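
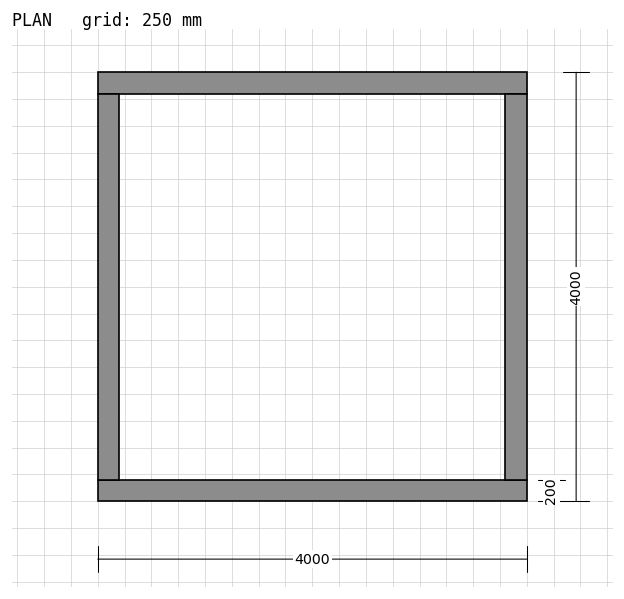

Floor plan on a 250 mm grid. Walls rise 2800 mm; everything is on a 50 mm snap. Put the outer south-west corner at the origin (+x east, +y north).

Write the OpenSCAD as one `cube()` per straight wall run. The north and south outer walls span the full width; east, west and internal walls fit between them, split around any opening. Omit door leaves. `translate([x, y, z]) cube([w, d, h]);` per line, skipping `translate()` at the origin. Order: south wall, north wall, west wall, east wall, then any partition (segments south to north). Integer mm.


cube([4000, 200, 2800]);
translate([0, 3800, 0]) cube([4000, 200, 2800]);
translate([0, 200, 0]) cube([200, 3600, 2800]);
translate([3800, 200, 0]) cube([200, 3600, 2800]);


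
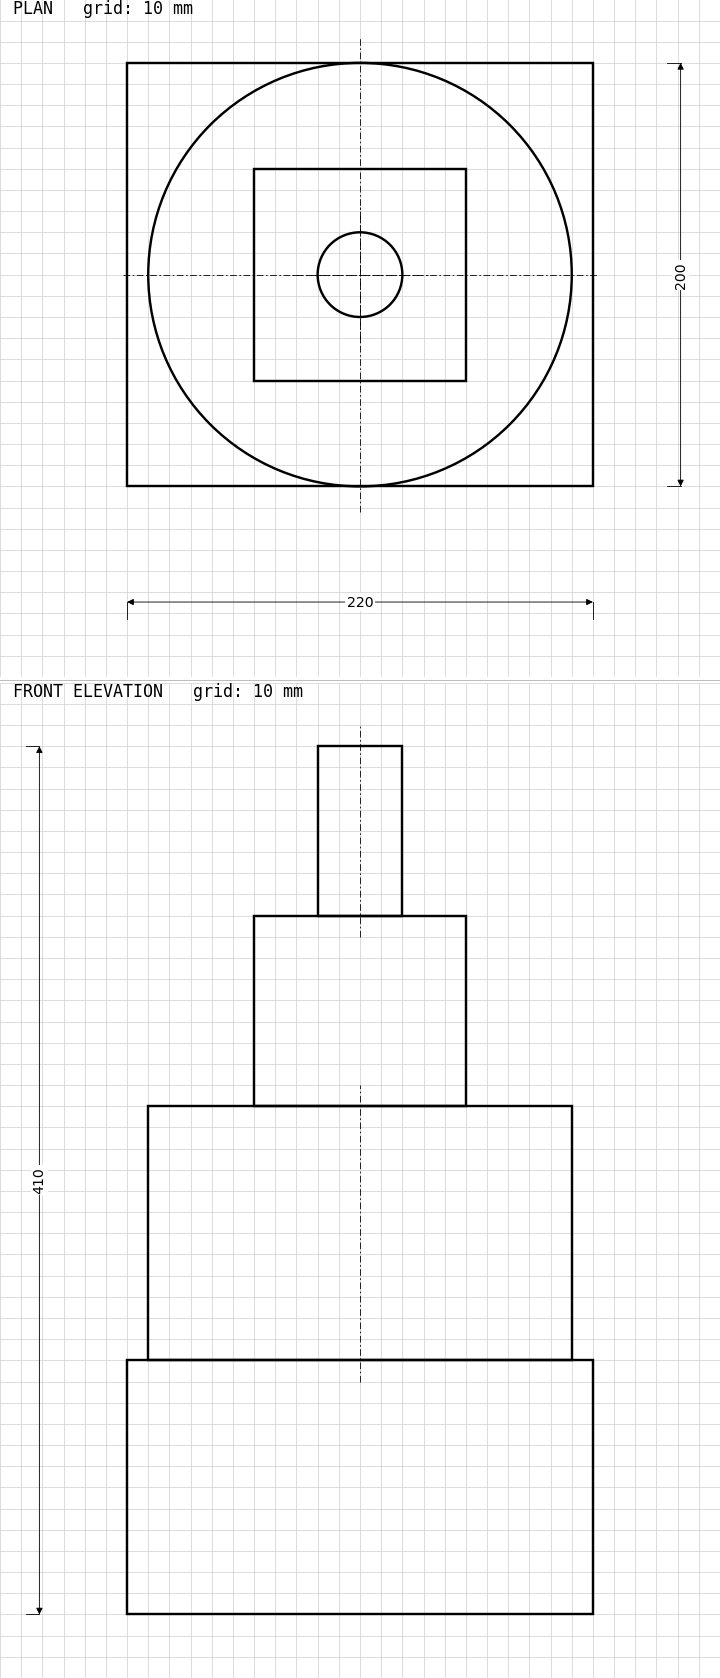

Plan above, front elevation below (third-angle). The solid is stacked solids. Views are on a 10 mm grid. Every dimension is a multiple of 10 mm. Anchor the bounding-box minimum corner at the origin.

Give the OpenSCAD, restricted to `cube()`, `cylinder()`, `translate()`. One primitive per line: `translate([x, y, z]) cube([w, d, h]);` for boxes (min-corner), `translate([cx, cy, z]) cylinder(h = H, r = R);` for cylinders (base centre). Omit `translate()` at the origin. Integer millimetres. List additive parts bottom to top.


cube([220, 200, 120]);
translate([110, 100, 120]) cylinder(h = 120, r = 100);
translate([60, 50, 240]) cube([100, 100, 90]);
translate([110, 100, 330]) cylinder(h = 80, r = 20);


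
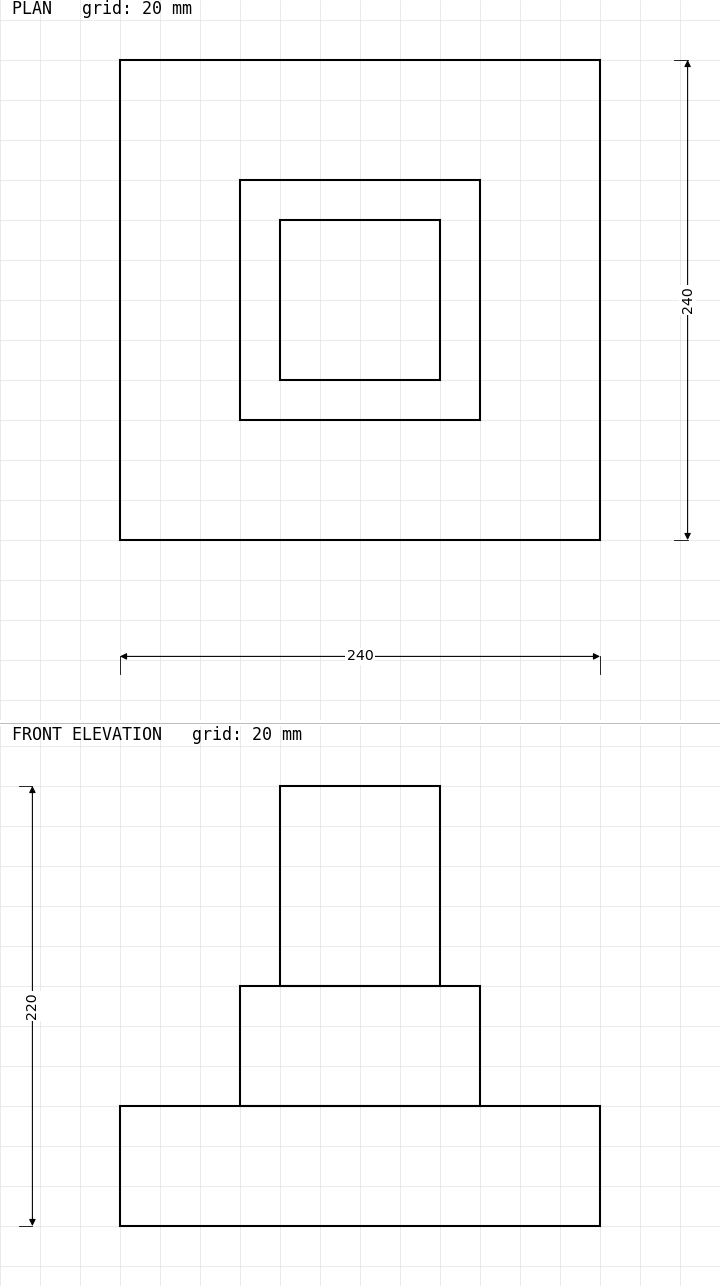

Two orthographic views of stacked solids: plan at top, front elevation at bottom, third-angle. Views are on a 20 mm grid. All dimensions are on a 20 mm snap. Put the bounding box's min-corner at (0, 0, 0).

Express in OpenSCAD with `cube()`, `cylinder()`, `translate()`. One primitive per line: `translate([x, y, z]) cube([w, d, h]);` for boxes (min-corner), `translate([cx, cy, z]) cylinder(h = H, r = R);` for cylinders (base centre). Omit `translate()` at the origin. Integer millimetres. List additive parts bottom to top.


cube([240, 240, 60]);
translate([60, 60, 60]) cube([120, 120, 60]);
translate([80, 80, 120]) cube([80, 80, 100]);


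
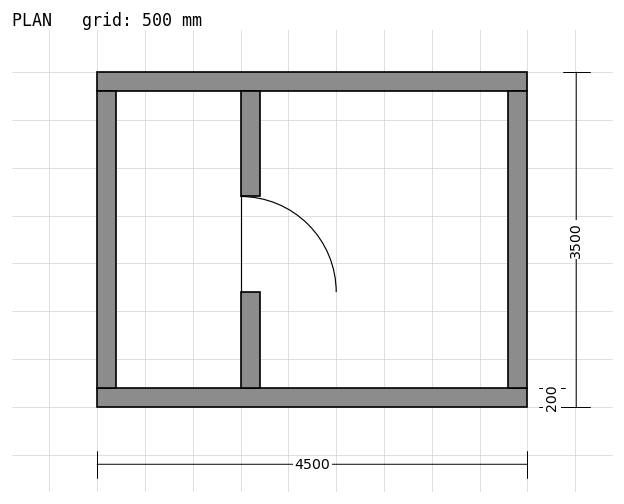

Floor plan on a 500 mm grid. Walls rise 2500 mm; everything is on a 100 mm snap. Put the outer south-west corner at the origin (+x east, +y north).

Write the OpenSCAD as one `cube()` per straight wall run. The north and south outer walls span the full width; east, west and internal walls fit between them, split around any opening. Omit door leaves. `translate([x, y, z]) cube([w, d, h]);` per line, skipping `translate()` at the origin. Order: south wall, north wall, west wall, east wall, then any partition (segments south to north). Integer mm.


cube([4500, 200, 2500]);
translate([0, 3300, 0]) cube([4500, 200, 2500]);
translate([0, 200, 0]) cube([200, 3100, 2500]);
translate([4300, 200, 0]) cube([200, 3100, 2500]);
translate([1500, 200, 0]) cube([200, 1000, 2500]);
translate([1500, 2200, 0]) cube([200, 1100, 2500]);


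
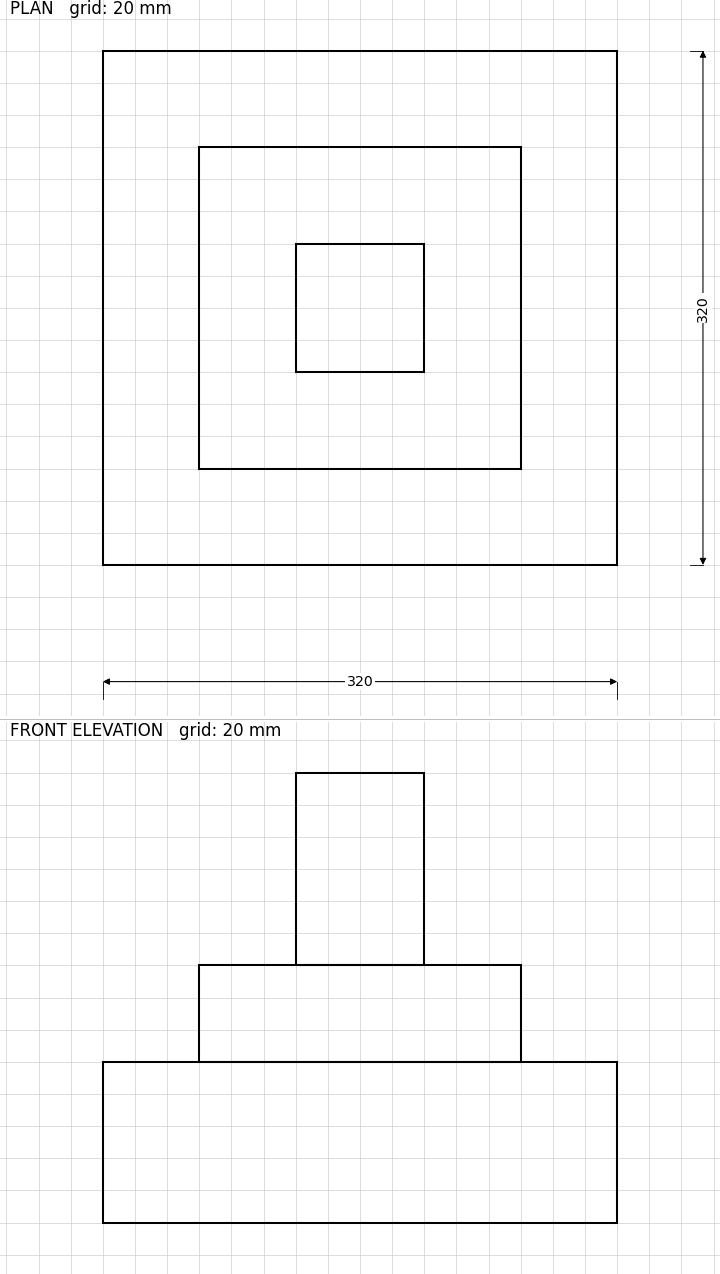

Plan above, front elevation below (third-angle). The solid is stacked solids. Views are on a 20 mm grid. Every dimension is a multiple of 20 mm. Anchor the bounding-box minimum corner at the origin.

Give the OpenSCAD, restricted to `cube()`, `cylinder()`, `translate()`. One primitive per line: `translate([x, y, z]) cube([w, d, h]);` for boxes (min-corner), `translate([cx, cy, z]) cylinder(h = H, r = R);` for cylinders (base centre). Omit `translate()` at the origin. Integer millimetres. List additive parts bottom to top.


cube([320, 320, 100]);
translate([60, 60, 100]) cube([200, 200, 60]);
translate([120, 120, 160]) cube([80, 80, 120]);


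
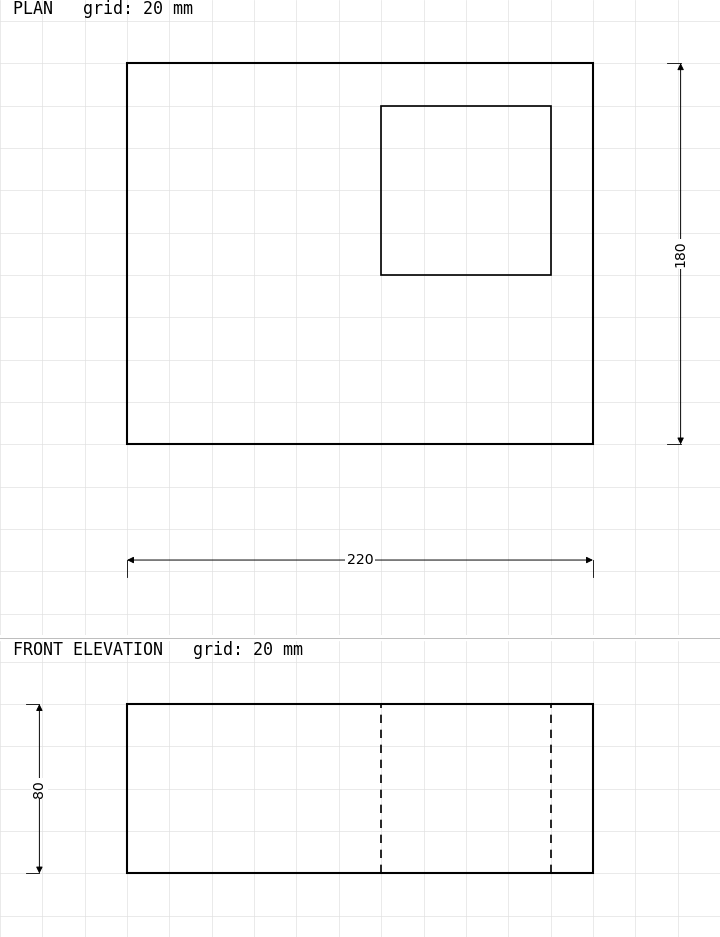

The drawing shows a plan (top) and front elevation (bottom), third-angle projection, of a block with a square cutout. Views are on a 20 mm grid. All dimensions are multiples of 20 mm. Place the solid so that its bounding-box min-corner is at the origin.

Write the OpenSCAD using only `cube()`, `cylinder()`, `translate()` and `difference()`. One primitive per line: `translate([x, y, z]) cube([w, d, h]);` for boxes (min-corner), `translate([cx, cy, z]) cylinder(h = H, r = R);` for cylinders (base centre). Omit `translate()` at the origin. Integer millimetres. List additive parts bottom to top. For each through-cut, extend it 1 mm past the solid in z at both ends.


difference() {
  cube([220, 180, 80]);
  translate([120, 80, -1]) cube([80, 80, 82]);
}


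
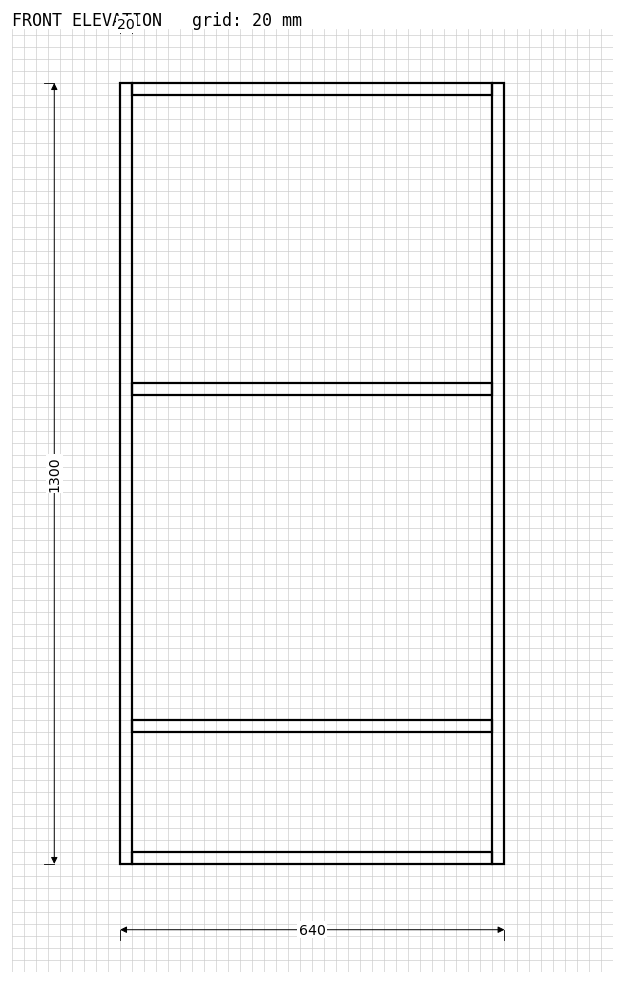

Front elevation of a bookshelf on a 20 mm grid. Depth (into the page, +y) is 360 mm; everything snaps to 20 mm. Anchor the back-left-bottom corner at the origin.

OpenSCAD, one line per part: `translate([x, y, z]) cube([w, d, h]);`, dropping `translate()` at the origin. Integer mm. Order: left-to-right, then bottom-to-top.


cube([20, 360, 1300]);
translate([20, 0, 0]) cube([600, 360, 20]);
translate([20, 0, 220]) cube([600, 360, 20]);
translate([20, 0, 780]) cube([600, 360, 20]);
translate([20, 0, 1280]) cube([600, 360, 20]);
translate([620, 0, 0]) cube([20, 360, 1300]);


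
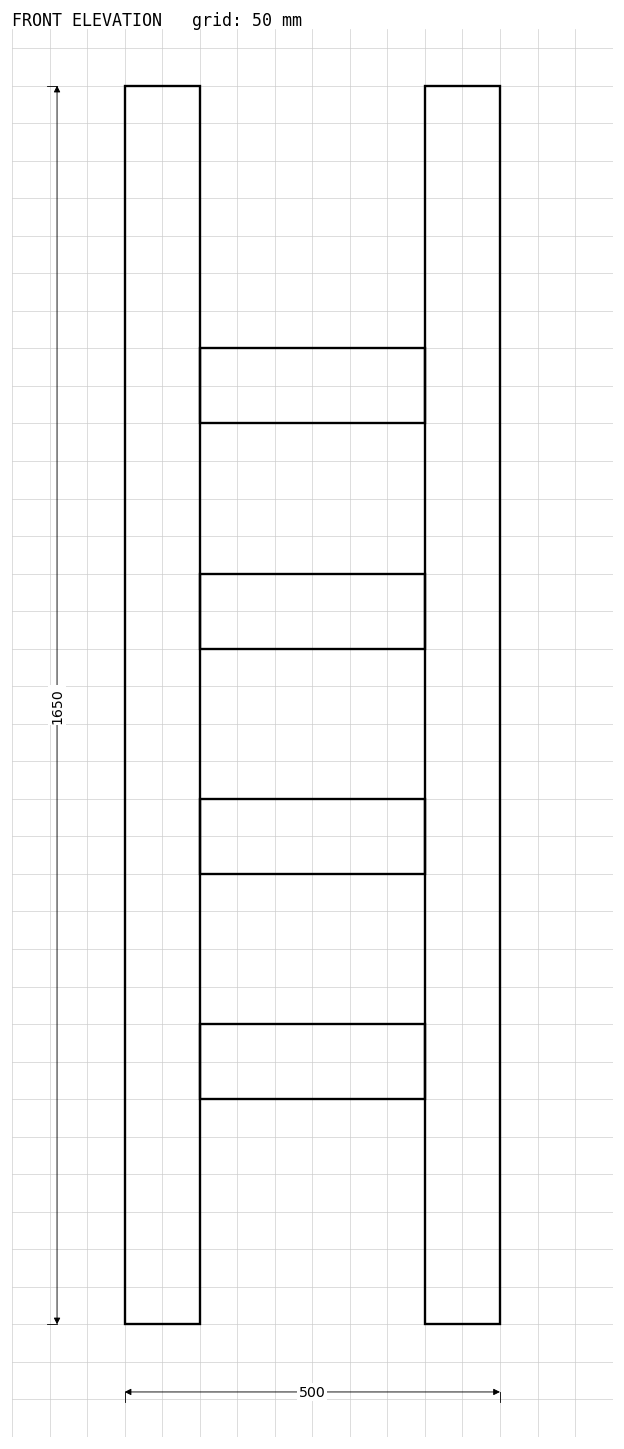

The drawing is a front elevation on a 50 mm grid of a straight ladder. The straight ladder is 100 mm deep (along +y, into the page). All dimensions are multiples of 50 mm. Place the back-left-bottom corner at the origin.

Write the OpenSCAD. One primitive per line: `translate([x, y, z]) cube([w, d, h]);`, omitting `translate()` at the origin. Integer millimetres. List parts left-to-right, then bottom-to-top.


cube([100, 100, 1650]);
translate([100, 0, 300]) cube([300, 100, 100]);
translate([100, 0, 600]) cube([300, 100, 100]);
translate([100, 0, 900]) cube([300, 100, 100]);
translate([100, 0, 1200]) cube([300, 100, 100]);
translate([400, 0, 0]) cube([100, 100, 1650]);


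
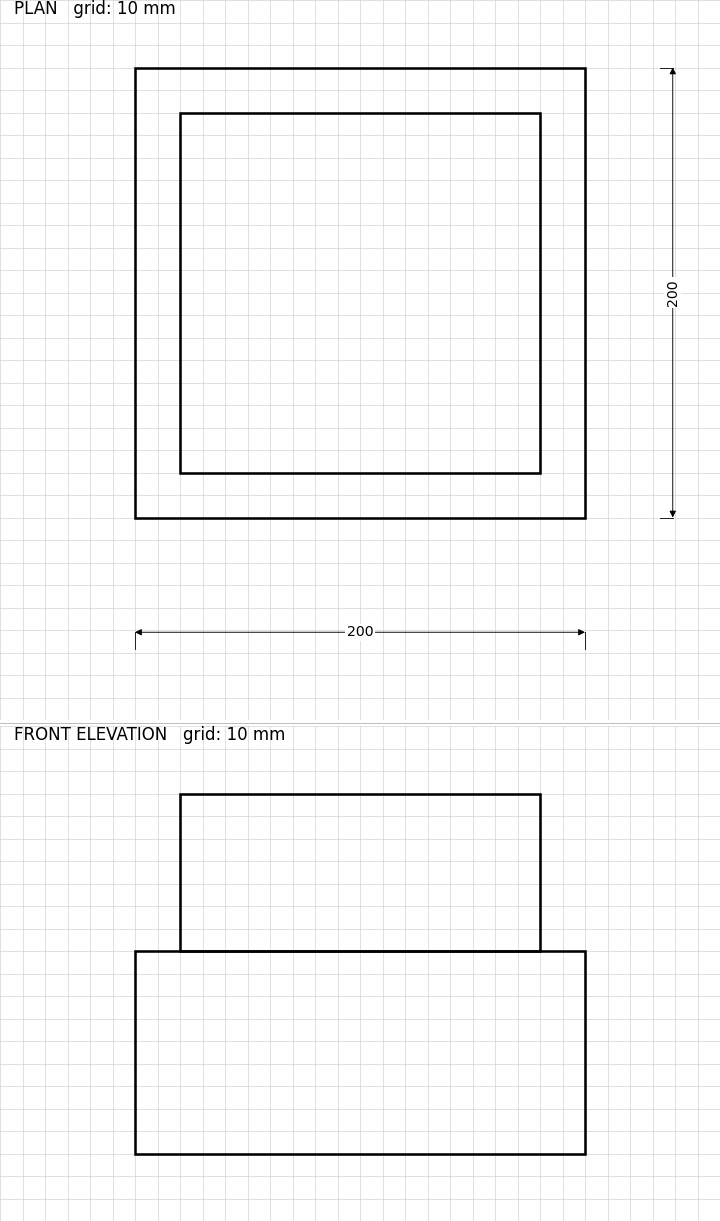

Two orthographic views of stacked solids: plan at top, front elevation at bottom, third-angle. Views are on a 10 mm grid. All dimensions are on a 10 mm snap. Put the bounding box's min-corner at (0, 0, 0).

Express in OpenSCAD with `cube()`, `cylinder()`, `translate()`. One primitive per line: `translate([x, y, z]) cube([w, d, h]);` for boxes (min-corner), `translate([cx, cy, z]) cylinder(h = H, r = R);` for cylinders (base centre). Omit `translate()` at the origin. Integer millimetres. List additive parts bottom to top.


cube([200, 200, 90]);
translate([20, 20, 90]) cube([160, 160, 70]);


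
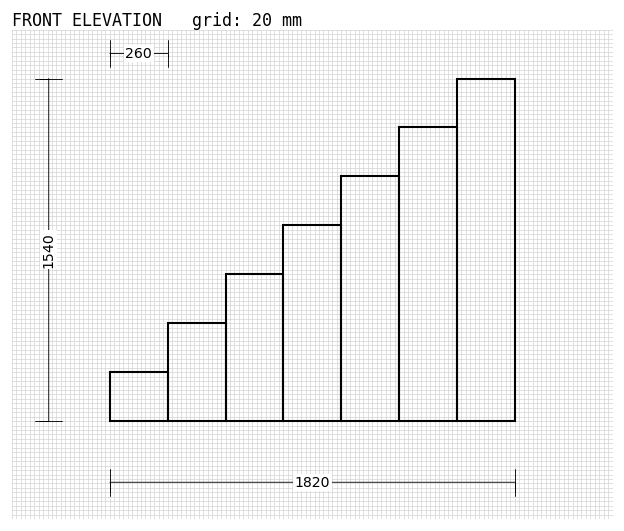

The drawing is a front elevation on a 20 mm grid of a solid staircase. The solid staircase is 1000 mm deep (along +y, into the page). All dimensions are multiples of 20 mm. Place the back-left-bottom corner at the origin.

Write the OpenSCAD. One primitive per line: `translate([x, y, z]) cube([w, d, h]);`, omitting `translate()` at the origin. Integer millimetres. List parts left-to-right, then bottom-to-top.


cube([260, 1000, 220]);
translate([260, 0, 0]) cube([260, 1000, 440]);
translate([520, 0, 0]) cube([260, 1000, 660]);
translate([780, 0, 0]) cube([260, 1000, 880]);
translate([1040, 0, 0]) cube([260, 1000, 1100]);
translate([1300, 0, 0]) cube([260, 1000, 1320]);
translate([1560, 0, 0]) cube([260, 1000, 1540]);


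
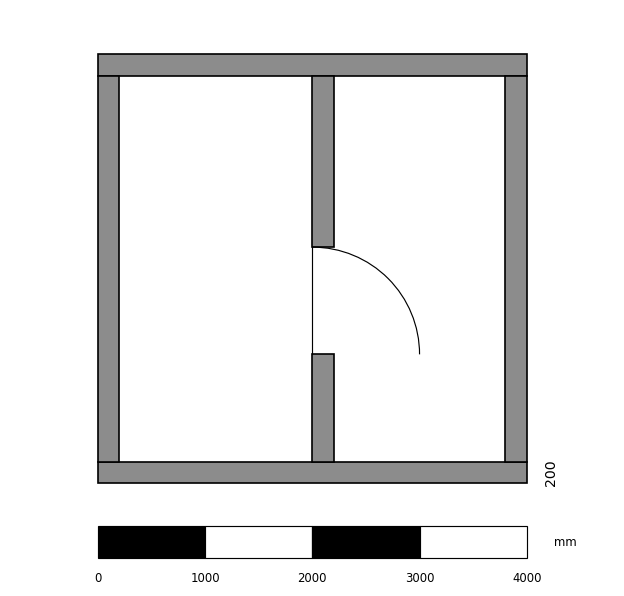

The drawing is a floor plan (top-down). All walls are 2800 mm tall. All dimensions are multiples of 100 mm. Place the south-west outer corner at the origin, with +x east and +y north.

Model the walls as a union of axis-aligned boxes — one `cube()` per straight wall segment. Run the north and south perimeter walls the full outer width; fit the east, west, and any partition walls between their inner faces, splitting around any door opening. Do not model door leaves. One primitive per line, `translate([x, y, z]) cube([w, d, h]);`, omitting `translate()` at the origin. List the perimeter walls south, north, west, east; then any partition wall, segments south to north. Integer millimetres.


cube([4000, 200, 2800]);
translate([0, 3800, 0]) cube([4000, 200, 2800]);
translate([0, 200, 0]) cube([200, 3600, 2800]);
translate([3800, 200, 0]) cube([200, 3600, 2800]);
translate([2000, 200, 0]) cube([200, 1000, 2800]);
translate([2000, 2200, 0]) cube([200, 1600, 2800]);


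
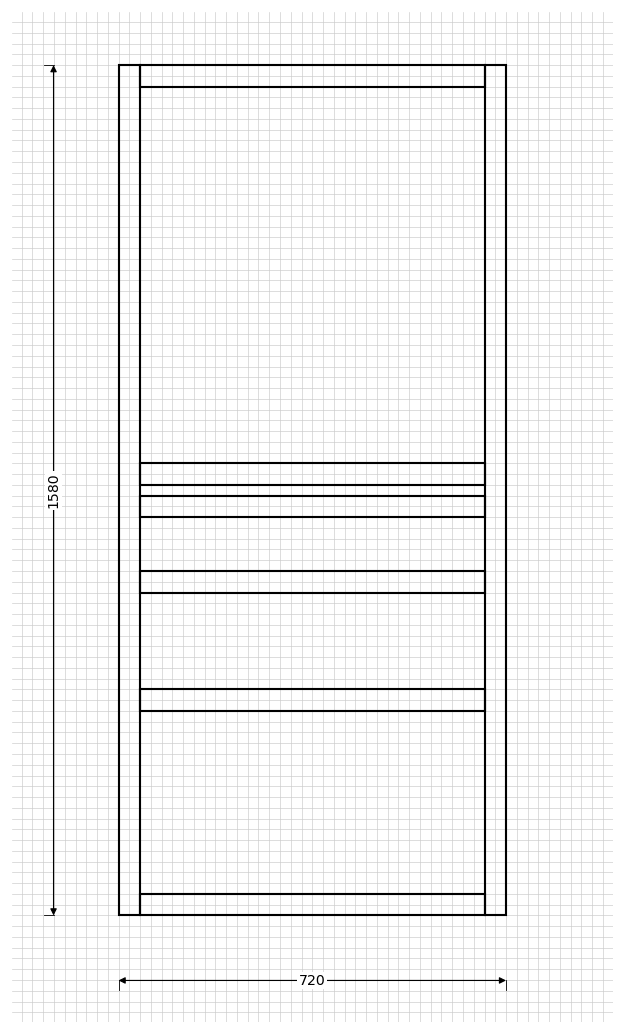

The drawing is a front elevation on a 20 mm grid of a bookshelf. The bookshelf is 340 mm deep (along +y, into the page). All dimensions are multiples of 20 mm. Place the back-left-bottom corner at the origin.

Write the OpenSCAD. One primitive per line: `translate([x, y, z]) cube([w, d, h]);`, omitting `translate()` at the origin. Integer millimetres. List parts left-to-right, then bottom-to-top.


cube([40, 340, 1580]);
translate([40, 0, 0]) cube([640, 340, 40]);
translate([40, 0, 380]) cube([640, 340, 40]);
translate([40, 0, 600]) cube([640, 340, 40]);
translate([40, 0, 740]) cube([640, 340, 40]);
translate([40, 0, 800]) cube([640, 340, 40]);
translate([40, 0, 1540]) cube([640, 340, 40]);
translate([680, 0, 0]) cube([40, 340, 1580]);


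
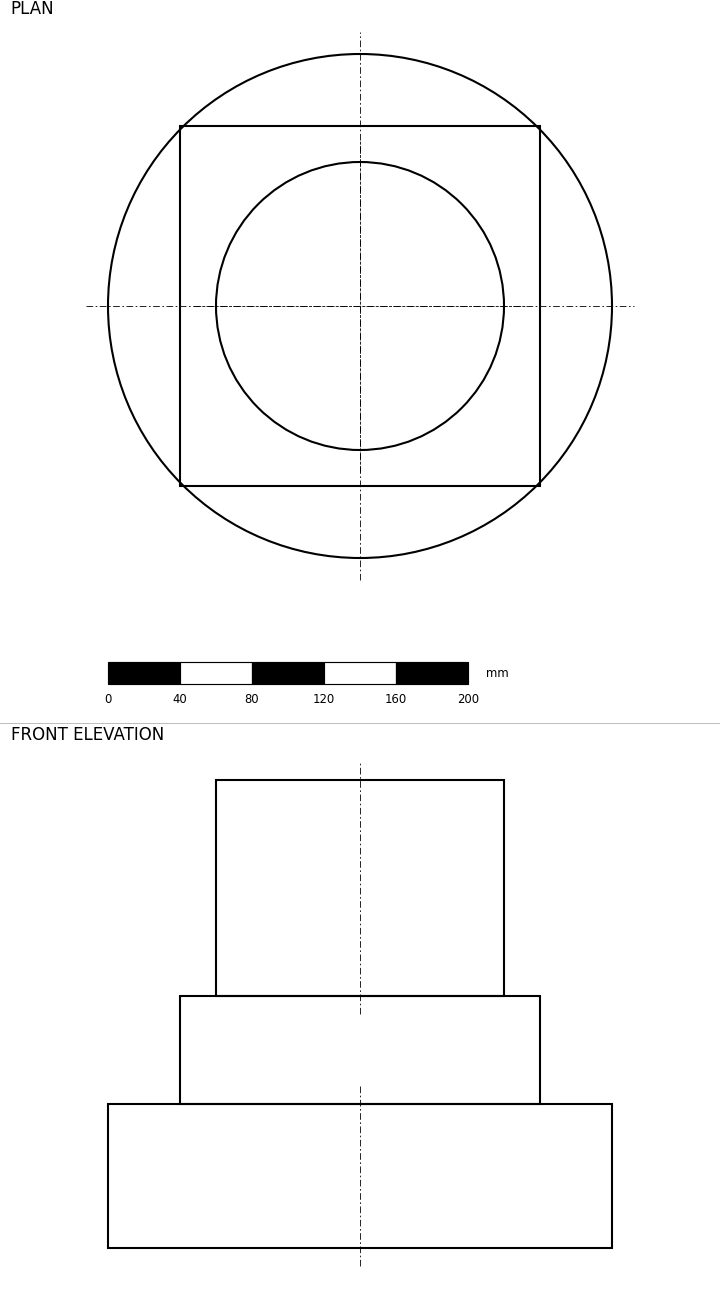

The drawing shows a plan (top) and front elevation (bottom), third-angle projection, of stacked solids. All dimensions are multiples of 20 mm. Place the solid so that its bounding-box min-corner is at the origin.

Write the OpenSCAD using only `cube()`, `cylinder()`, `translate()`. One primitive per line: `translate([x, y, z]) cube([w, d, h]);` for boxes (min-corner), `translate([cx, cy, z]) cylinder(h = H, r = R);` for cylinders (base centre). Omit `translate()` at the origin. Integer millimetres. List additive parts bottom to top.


translate([140, 140, 0]) cylinder(h = 80, r = 140);
translate([40, 40, 80]) cube([200, 200, 60]);
translate([140, 140, 140]) cylinder(h = 120, r = 80);


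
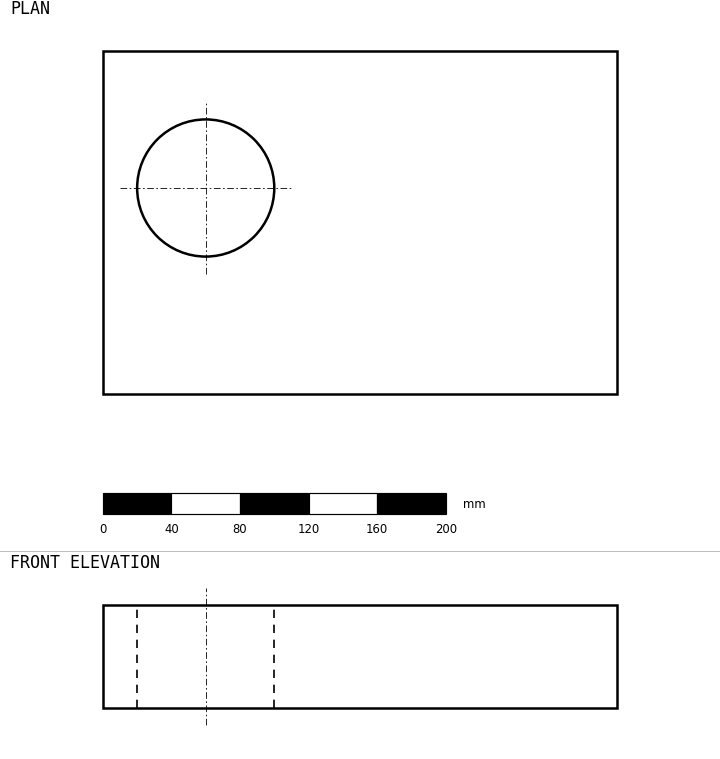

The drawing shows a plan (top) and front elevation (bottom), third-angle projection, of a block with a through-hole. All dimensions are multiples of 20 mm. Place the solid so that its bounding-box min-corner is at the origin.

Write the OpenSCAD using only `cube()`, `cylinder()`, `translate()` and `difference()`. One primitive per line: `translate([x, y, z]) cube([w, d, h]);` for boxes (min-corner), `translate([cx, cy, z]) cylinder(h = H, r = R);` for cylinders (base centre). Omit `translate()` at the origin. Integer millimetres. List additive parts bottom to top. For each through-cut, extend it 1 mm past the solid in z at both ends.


difference() {
  cube([300, 200, 60]);
  translate([60, 120, -1]) cylinder(h = 62, r = 40);
}


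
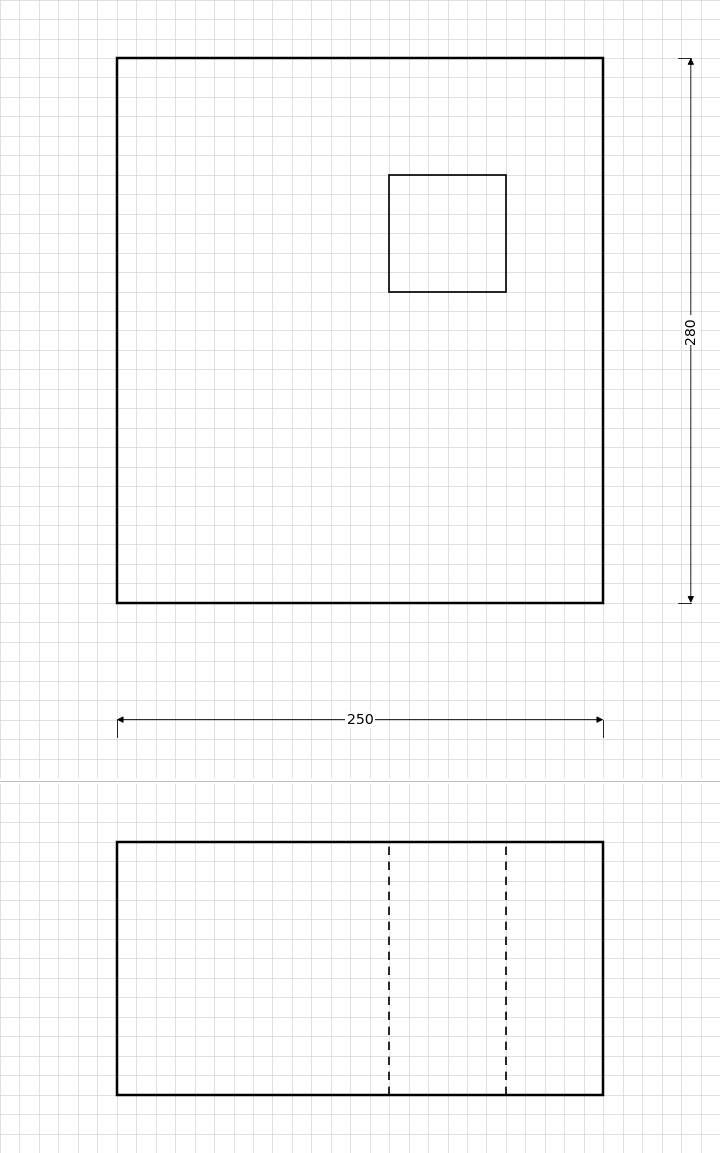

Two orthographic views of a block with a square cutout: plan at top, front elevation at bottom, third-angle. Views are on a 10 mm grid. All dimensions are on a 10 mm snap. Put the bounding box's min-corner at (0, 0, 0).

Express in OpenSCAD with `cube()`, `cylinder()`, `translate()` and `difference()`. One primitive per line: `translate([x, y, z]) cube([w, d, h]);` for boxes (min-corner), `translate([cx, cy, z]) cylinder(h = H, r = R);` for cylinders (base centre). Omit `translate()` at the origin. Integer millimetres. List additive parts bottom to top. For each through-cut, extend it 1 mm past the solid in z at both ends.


difference() {
  cube([250, 280, 130]);
  translate([140, 160, -1]) cube([60, 60, 132]);
}


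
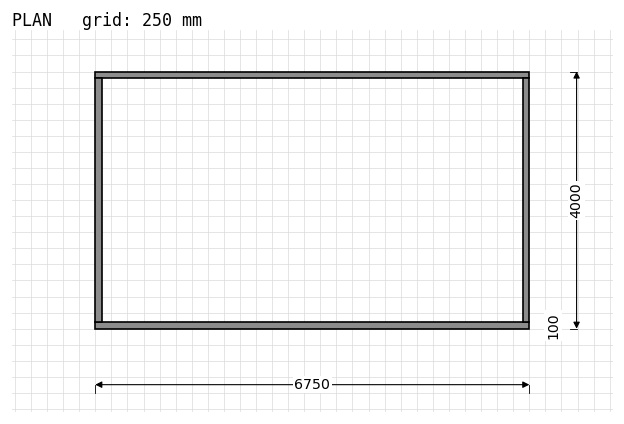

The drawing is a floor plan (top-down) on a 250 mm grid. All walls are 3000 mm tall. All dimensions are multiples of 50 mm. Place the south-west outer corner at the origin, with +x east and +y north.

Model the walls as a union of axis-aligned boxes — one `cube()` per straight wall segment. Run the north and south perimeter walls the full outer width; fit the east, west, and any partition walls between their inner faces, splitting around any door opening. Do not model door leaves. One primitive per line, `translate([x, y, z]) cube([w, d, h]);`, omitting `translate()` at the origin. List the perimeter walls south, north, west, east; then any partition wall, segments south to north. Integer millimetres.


cube([6750, 100, 3000]);
translate([0, 3900, 0]) cube([6750, 100, 3000]);
translate([0, 100, 0]) cube([100, 3800, 3000]);
translate([6650, 100, 0]) cube([100, 3800, 3000]);


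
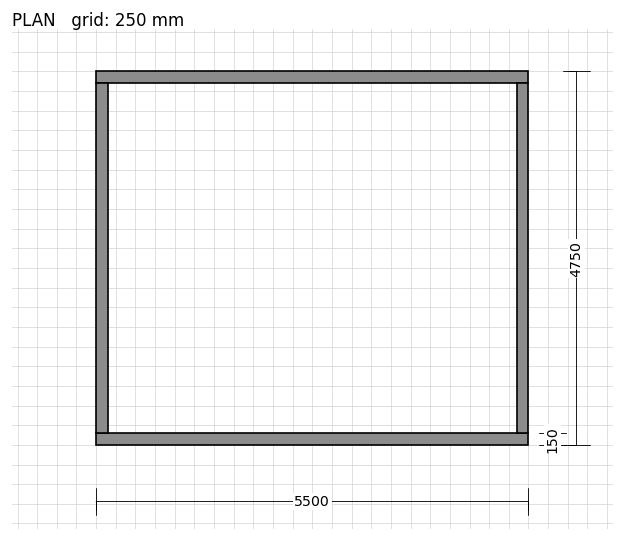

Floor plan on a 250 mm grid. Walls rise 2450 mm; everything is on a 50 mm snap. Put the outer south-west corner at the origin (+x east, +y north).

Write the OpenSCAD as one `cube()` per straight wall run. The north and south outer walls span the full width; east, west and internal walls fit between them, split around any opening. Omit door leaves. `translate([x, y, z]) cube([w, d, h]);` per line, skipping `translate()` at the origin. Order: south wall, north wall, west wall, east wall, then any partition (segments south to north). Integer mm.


cube([5500, 150, 2450]);
translate([0, 4600, 0]) cube([5500, 150, 2450]);
translate([0, 150, 0]) cube([150, 4450, 2450]);
translate([5350, 150, 0]) cube([150, 4450, 2450]);


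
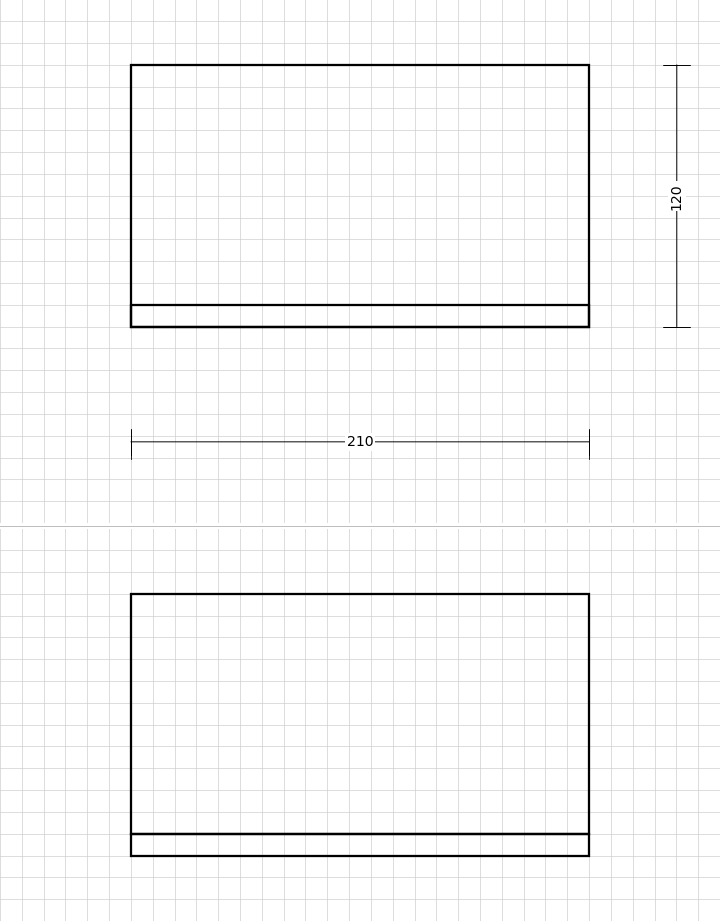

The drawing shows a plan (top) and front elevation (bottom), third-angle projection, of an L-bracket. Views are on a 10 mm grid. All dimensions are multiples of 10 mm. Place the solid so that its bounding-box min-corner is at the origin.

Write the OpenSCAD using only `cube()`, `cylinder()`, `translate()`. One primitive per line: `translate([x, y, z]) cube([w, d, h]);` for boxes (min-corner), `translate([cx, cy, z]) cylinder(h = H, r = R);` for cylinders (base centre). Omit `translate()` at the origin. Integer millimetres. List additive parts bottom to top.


cube([210, 120, 10]);
translate([0, 0, 10]) cube([210, 10, 110]);


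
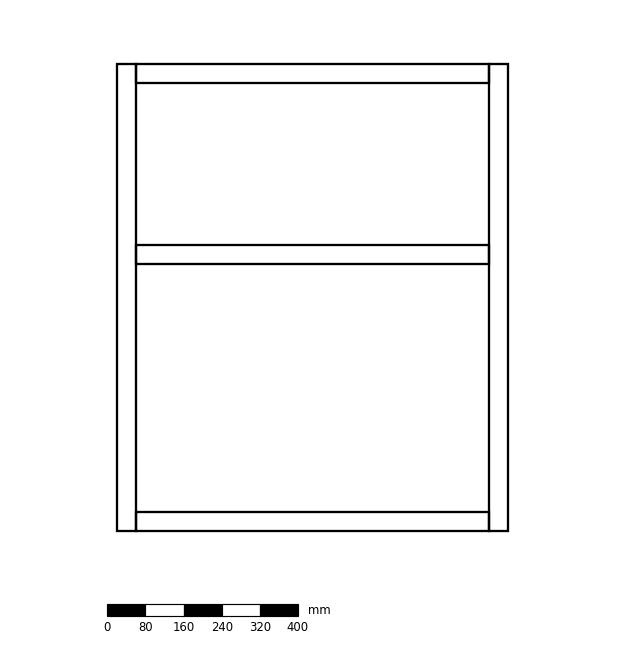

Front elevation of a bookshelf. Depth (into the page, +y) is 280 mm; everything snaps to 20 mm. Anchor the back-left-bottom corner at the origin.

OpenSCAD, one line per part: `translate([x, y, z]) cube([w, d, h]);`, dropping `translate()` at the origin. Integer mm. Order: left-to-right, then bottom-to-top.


cube([40, 280, 980]);
translate([40, 0, 0]) cube([740, 280, 40]);
translate([40, 0, 560]) cube([740, 280, 40]);
translate([40, 0, 940]) cube([740, 280, 40]);
translate([780, 0, 0]) cube([40, 280, 980]);


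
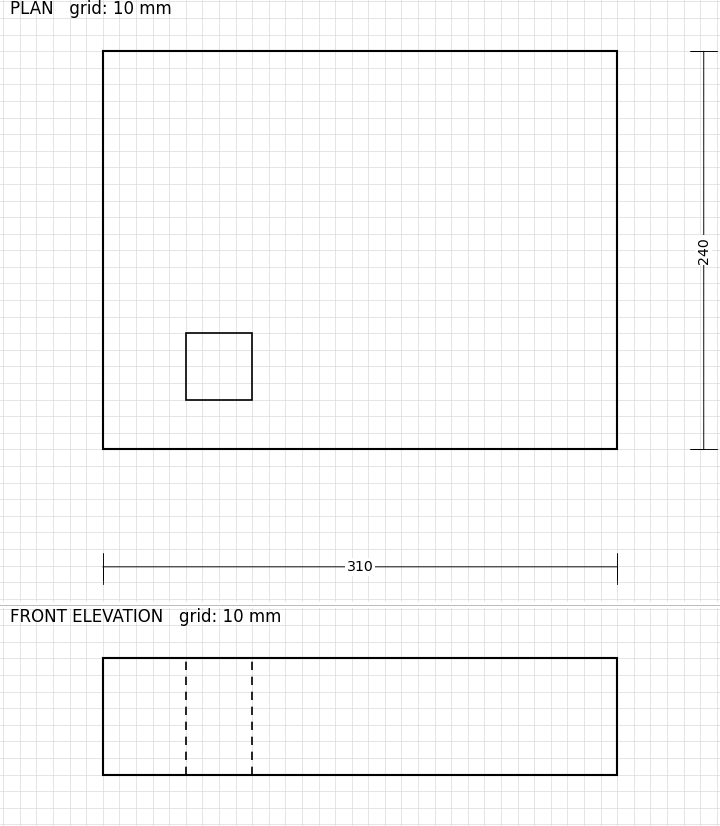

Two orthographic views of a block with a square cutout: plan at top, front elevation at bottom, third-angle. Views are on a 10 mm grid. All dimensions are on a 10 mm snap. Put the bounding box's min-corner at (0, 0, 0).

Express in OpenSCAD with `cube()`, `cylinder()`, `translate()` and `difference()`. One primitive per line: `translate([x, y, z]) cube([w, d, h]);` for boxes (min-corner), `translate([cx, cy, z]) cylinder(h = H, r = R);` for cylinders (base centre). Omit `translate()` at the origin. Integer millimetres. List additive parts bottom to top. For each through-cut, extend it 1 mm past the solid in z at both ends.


difference() {
  cube([310, 240, 70]);
  translate([50, 30, -1]) cube([40, 40, 72]);
}


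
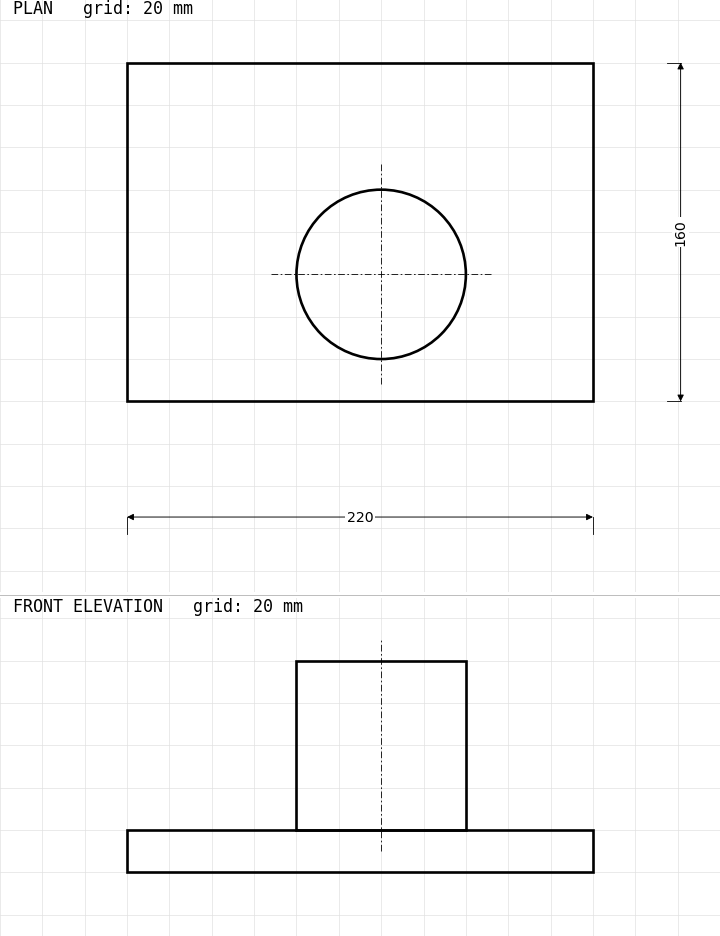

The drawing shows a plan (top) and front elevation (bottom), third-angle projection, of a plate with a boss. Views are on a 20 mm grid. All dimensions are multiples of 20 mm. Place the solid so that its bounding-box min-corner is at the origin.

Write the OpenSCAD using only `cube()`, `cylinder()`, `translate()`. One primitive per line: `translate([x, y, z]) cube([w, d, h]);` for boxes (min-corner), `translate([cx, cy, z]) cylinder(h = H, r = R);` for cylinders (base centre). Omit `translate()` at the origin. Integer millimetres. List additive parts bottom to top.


cube([220, 160, 20]);
translate([120, 60, 20]) cylinder(h = 80, r = 40);


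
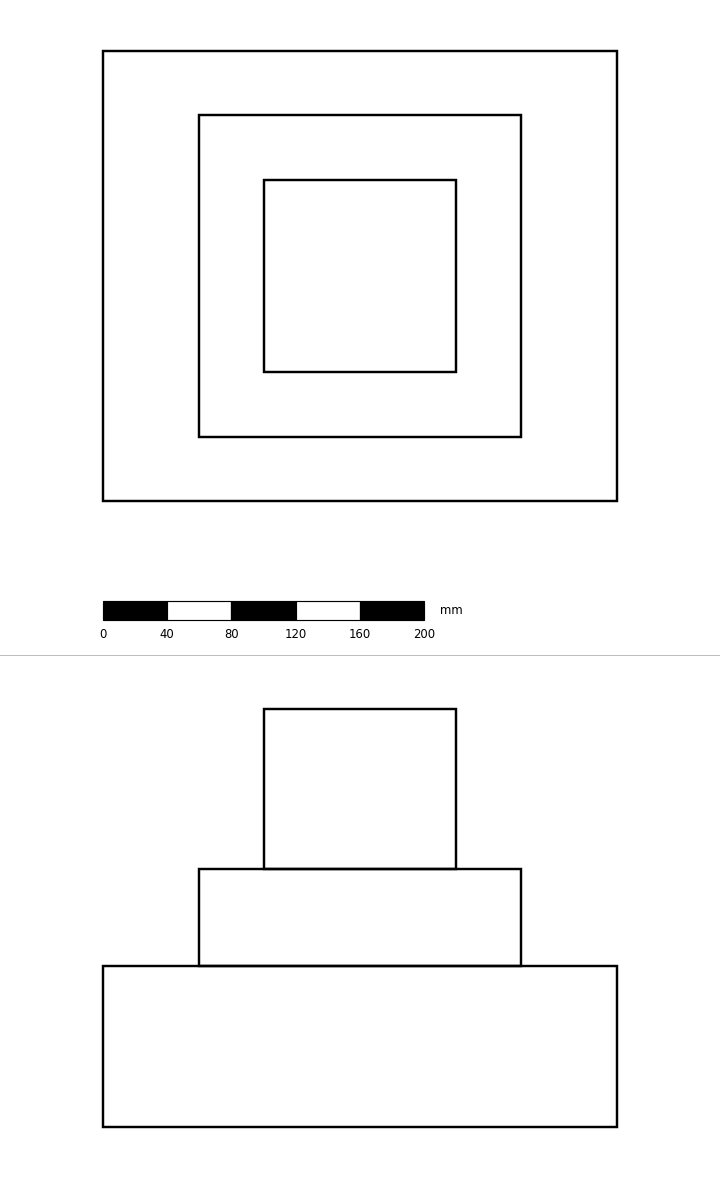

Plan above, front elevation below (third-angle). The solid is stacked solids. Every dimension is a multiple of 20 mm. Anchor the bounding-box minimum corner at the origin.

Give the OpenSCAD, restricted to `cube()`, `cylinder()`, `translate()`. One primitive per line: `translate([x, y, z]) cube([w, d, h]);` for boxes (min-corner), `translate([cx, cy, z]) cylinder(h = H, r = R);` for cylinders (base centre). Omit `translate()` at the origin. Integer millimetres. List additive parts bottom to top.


cube([320, 280, 100]);
translate([60, 40, 100]) cube([200, 200, 60]);
translate([100, 80, 160]) cube([120, 120, 100]);


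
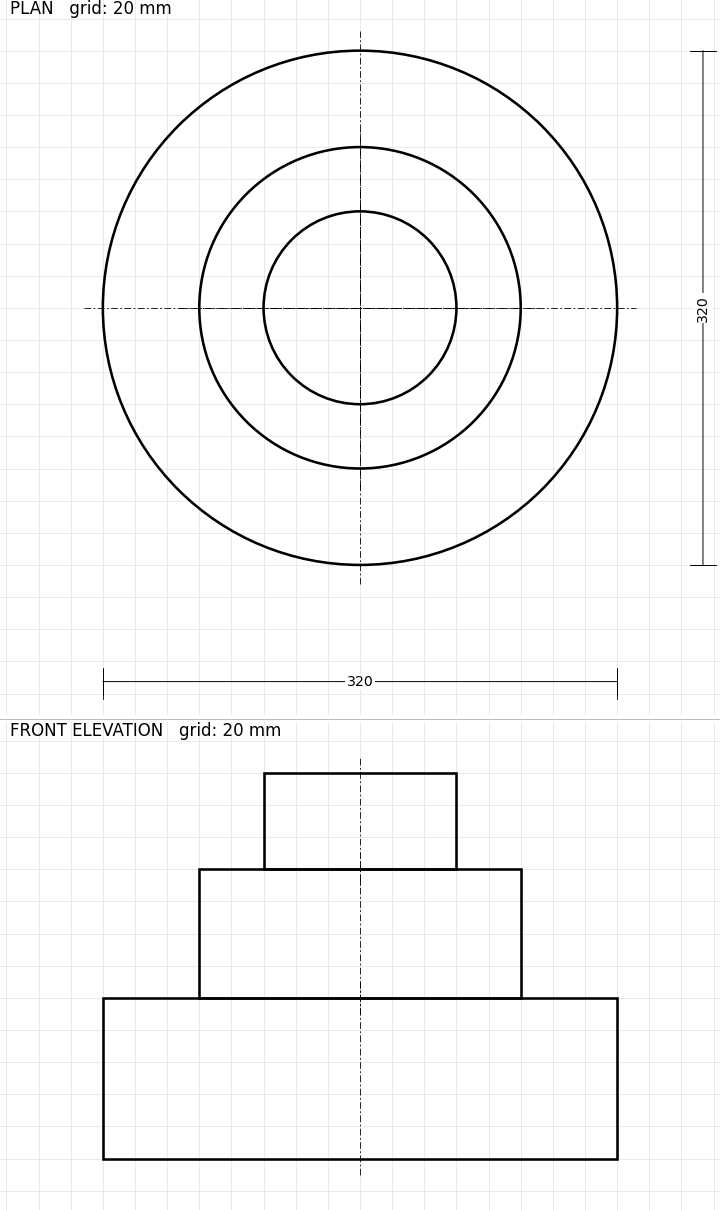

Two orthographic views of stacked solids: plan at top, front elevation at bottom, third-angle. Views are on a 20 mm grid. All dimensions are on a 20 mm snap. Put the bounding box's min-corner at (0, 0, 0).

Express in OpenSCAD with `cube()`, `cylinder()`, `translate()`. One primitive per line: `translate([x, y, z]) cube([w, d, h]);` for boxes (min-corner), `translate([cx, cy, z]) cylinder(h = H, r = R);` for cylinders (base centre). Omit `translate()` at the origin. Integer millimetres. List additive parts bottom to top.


translate([160, 160, 0]) cylinder(h = 100, r = 160);
translate([160, 160, 100]) cylinder(h = 80, r = 100);
translate([160, 160, 180]) cylinder(h = 60, r = 60);


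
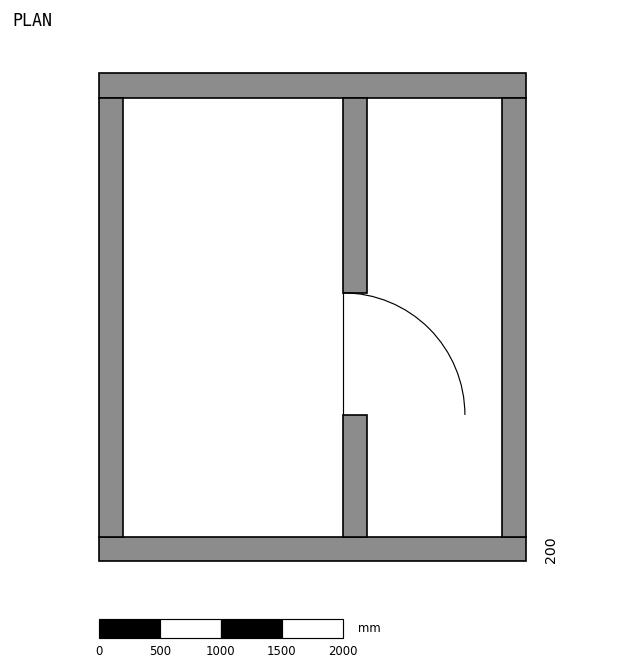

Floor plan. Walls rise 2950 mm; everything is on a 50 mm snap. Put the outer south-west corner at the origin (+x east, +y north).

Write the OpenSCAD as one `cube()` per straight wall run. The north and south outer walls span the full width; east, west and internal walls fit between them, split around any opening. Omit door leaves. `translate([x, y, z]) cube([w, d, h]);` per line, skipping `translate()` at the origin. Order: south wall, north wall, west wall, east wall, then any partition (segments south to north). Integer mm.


cube([3500, 200, 2950]);
translate([0, 3800, 0]) cube([3500, 200, 2950]);
translate([0, 200, 0]) cube([200, 3600, 2950]);
translate([3300, 200, 0]) cube([200, 3600, 2950]);
translate([2000, 200, 0]) cube([200, 1000, 2950]);
translate([2000, 2200, 0]) cube([200, 1600, 2950]);


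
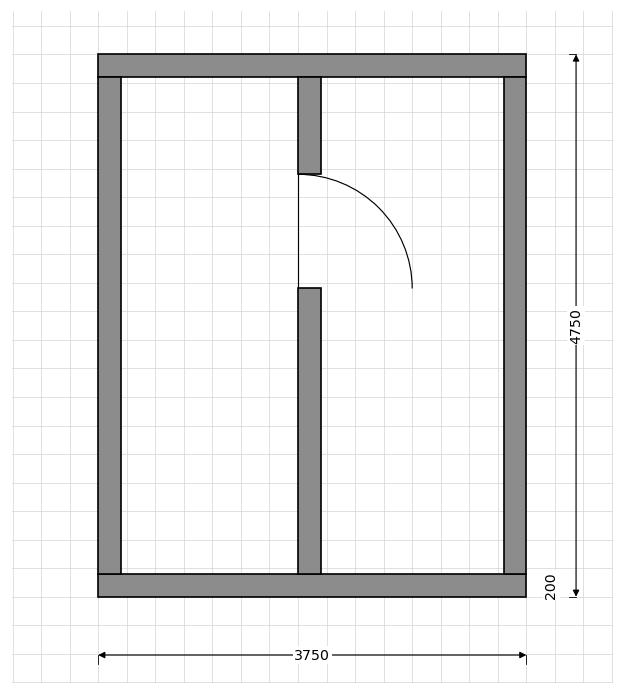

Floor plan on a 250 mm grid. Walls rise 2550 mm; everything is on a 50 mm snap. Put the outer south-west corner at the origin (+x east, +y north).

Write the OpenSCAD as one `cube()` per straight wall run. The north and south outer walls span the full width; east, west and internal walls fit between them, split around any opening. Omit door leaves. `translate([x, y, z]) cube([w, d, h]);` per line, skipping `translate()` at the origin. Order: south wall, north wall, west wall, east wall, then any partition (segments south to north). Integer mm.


cube([3750, 200, 2550]);
translate([0, 4550, 0]) cube([3750, 200, 2550]);
translate([0, 200, 0]) cube([200, 4350, 2550]);
translate([3550, 200, 0]) cube([200, 4350, 2550]);
translate([1750, 200, 0]) cube([200, 2500, 2550]);
translate([1750, 3700, 0]) cube([200, 850, 2550]);


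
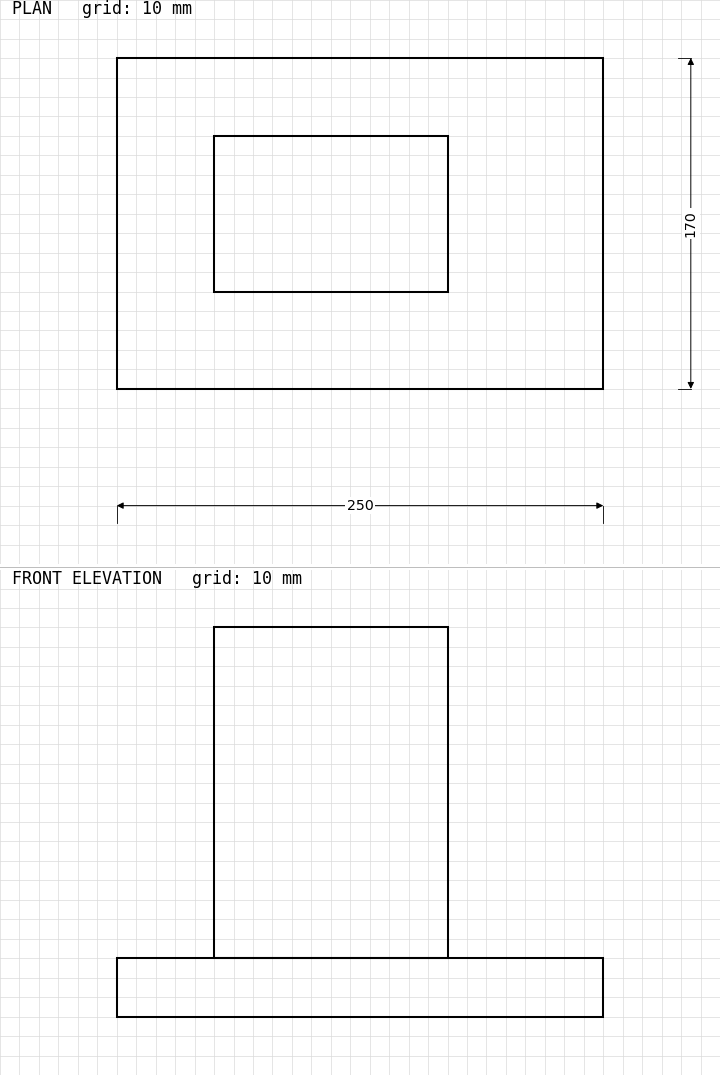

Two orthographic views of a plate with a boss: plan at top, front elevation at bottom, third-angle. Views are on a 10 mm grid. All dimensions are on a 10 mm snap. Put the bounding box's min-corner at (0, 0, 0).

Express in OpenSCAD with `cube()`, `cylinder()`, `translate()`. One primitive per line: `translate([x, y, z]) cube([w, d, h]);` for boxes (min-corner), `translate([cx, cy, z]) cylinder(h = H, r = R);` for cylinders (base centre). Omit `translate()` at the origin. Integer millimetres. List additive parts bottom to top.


cube([250, 170, 30]);
translate([50, 50, 30]) cube([120, 80, 170]);


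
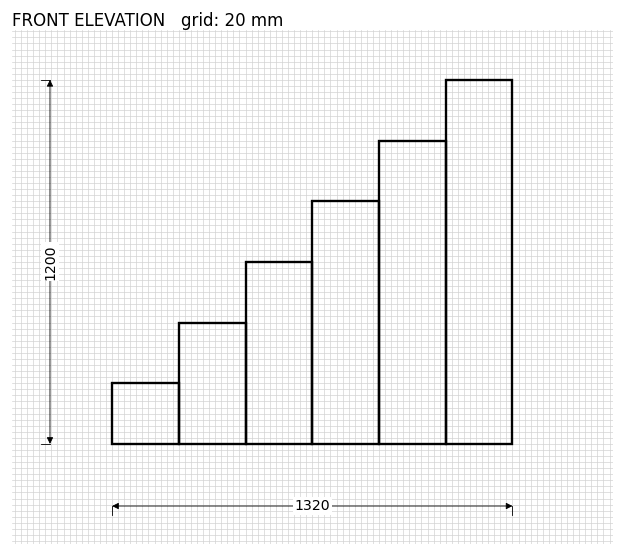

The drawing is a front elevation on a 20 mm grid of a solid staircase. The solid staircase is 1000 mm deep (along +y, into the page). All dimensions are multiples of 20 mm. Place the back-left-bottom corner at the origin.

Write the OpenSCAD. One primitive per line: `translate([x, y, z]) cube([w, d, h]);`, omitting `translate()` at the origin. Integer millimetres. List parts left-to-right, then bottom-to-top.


cube([220, 1000, 200]);
translate([220, 0, 0]) cube([220, 1000, 400]);
translate([440, 0, 0]) cube([220, 1000, 600]);
translate([660, 0, 0]) cube([220, 1000, 800]);
translate([880, 0, 0]) cube([220, 1000, 1000]);
translate([1100, 0, 0]) cube([220, 1000, 1200]);


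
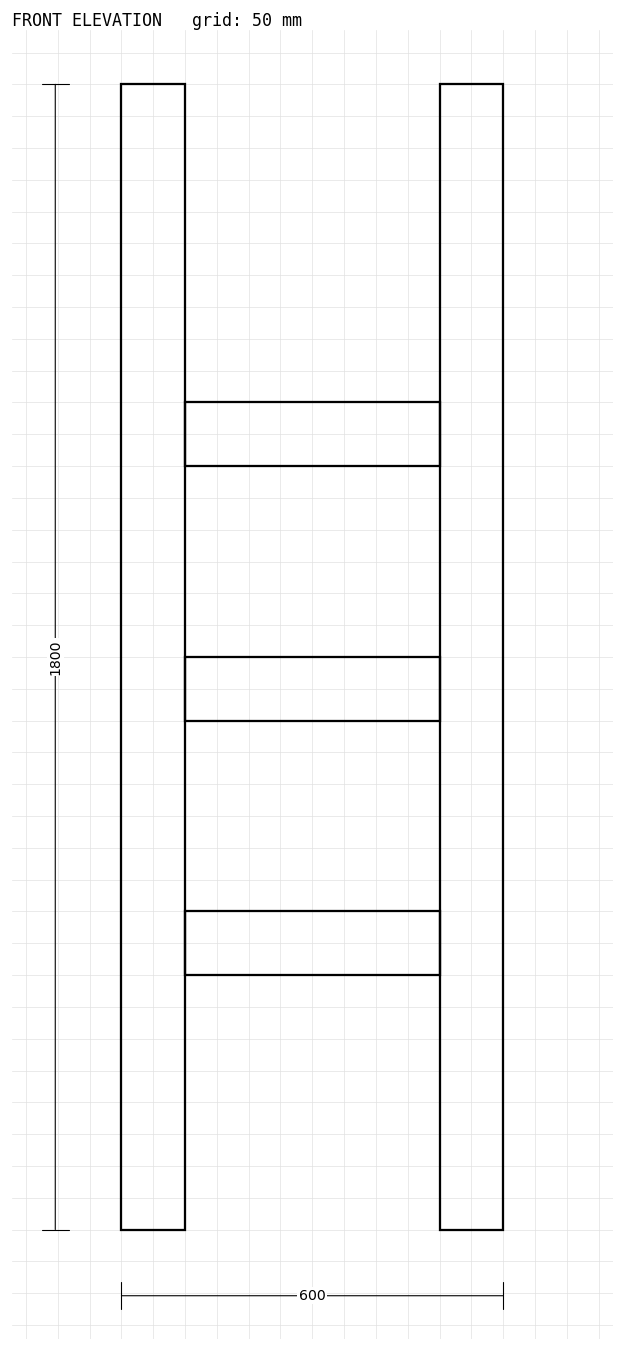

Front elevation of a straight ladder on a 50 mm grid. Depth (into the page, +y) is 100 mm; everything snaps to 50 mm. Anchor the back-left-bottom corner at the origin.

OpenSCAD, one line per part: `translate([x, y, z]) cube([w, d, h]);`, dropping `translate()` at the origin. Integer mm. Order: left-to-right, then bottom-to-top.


cube([100, 100, 1800]);
translate([100, 0, 400]) cube([400, 100, 100]);
translate([100, 0, 800]) cube([400, 100, 100]);
translate([100, 0, 1200]) cube([400, 100, 100]);
translate([500, 0, 0]) cube([100, 100, 1800]);


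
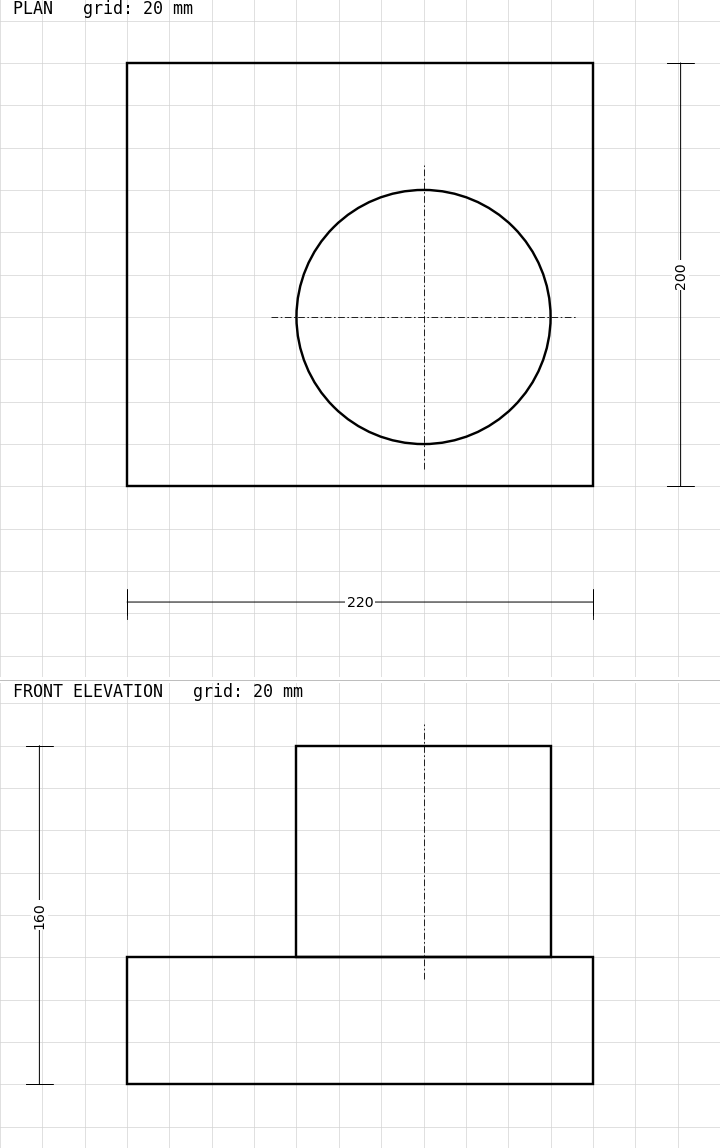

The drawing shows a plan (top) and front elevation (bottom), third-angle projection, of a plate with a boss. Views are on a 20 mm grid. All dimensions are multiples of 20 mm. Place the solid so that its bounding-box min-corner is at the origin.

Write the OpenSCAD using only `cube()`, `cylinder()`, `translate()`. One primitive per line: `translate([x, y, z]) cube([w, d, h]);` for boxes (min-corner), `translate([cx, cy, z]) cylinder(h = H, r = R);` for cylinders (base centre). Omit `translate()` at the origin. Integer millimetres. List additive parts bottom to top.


cube([220, 200, 60]);
translate([140, 80, 60]) cylinder(h = 100, r = 60);


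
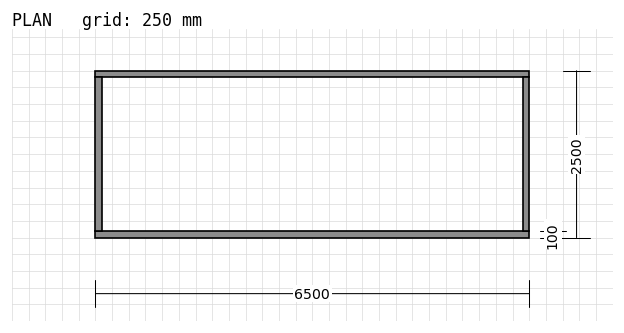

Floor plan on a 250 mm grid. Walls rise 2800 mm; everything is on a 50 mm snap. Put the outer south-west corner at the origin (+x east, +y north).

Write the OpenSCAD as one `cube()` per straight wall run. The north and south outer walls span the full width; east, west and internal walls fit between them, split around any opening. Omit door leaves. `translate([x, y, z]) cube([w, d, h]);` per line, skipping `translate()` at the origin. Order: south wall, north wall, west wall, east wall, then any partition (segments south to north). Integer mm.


cube([6500, 100, 2800]);
translate([0, 2400, 0]) cube([6500, 100, 2800]);
translate([0, 100, 0]) cube([100, 2300, 2800]);
translate([6400, 100, 0]) cube([100, 2300, 2800]);


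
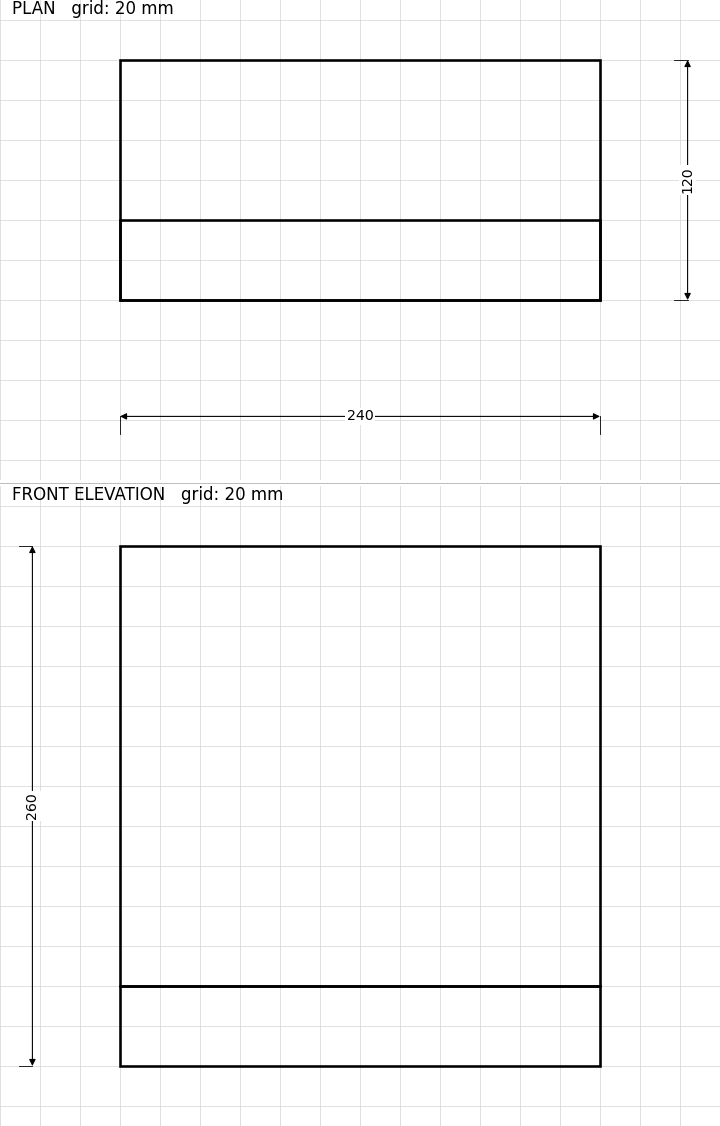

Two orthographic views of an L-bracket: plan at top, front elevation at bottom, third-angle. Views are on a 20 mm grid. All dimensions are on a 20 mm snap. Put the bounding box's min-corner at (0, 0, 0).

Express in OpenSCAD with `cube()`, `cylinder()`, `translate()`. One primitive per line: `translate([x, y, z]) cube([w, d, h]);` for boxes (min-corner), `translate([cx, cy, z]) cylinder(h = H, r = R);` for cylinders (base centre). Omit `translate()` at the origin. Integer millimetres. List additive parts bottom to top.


cube([240, 120, 40]);
translate([0, 0, 40]) cube([240, 40, 220]);


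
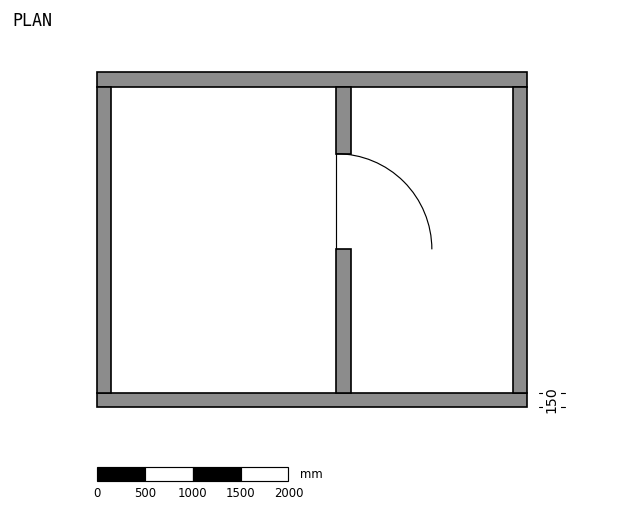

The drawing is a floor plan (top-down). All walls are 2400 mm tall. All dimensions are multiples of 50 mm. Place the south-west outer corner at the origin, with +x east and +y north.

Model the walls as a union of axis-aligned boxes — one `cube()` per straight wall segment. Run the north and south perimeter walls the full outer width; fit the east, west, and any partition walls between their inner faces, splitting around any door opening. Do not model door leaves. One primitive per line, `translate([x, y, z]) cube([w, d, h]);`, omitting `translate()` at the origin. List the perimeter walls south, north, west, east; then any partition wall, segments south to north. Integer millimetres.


cube([4500, 150, 2400]);
translate([0, 3350, 0]) cube([4500, 150, 2400]);
translate([0, 150, 0]) cube([150, 3200, 2400]);
translate([4350, 150, 0]) cube([150, 3200, 2400]);
translate([2500, 150, 0]) cube([150, 1500, 2400]);
translate([2500, 2650, 0]) cube([150, 700, 2400]);


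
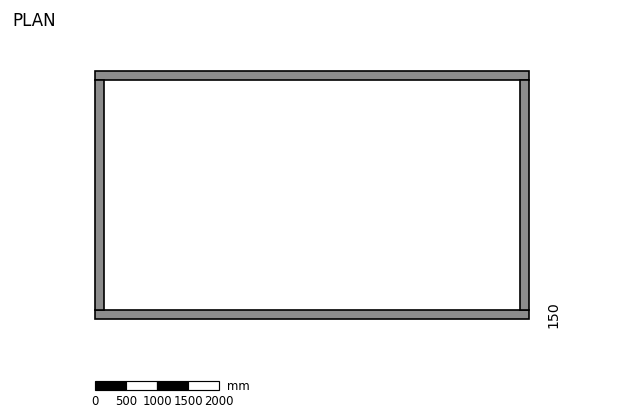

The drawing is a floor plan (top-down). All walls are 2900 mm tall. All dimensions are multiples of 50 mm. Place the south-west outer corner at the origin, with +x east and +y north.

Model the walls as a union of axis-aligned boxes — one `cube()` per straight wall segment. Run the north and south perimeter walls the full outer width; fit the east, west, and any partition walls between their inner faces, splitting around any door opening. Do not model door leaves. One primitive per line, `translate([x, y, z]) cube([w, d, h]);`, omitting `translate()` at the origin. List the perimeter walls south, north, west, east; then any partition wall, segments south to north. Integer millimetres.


cube([7000, 150, 2900]);
translate([0, 3850, 0]) cube([7000, 150, 2900]);
translate([0, 150, 0]) cube([150, 3700, 2900]);
translate([6850, 150, 0]) cube([150, 3700, 2900]);


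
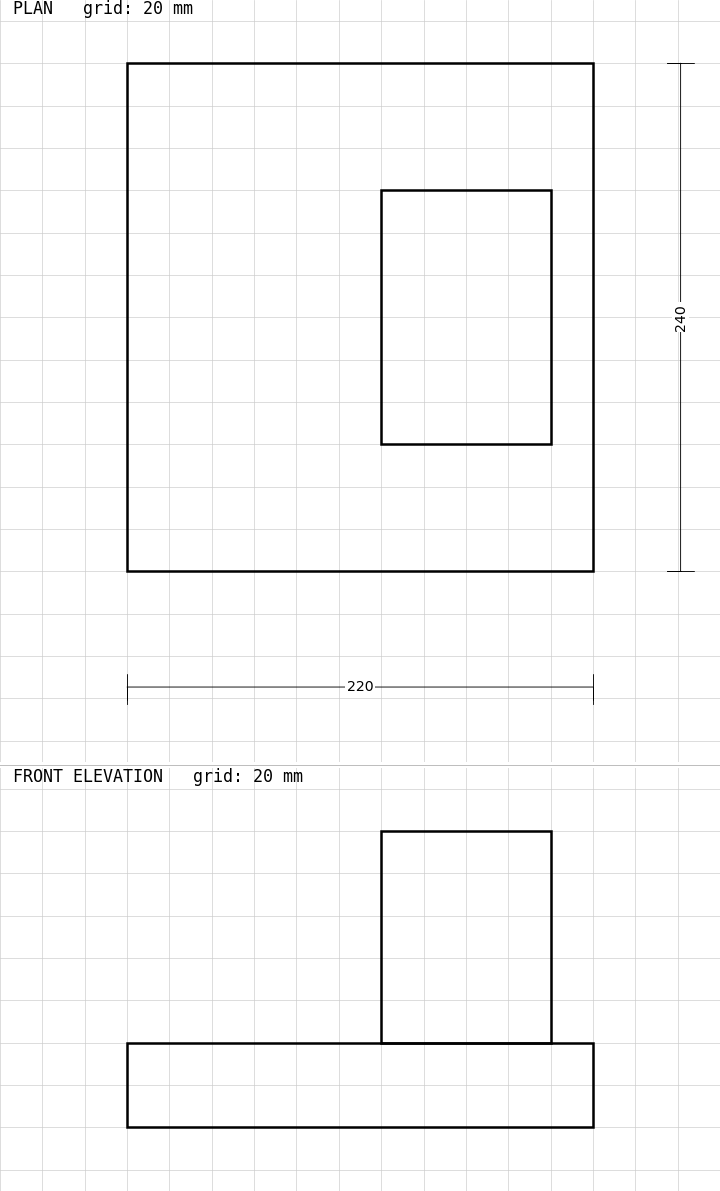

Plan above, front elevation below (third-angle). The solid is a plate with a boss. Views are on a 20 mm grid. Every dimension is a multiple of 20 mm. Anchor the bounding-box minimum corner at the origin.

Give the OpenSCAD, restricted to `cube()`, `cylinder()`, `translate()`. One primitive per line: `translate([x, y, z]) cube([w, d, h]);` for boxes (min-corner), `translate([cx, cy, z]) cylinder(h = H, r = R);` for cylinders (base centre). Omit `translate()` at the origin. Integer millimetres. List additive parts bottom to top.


cube([220, 240, 40]);
translate([120, 60, 40]) cube([80, 120, 100]);


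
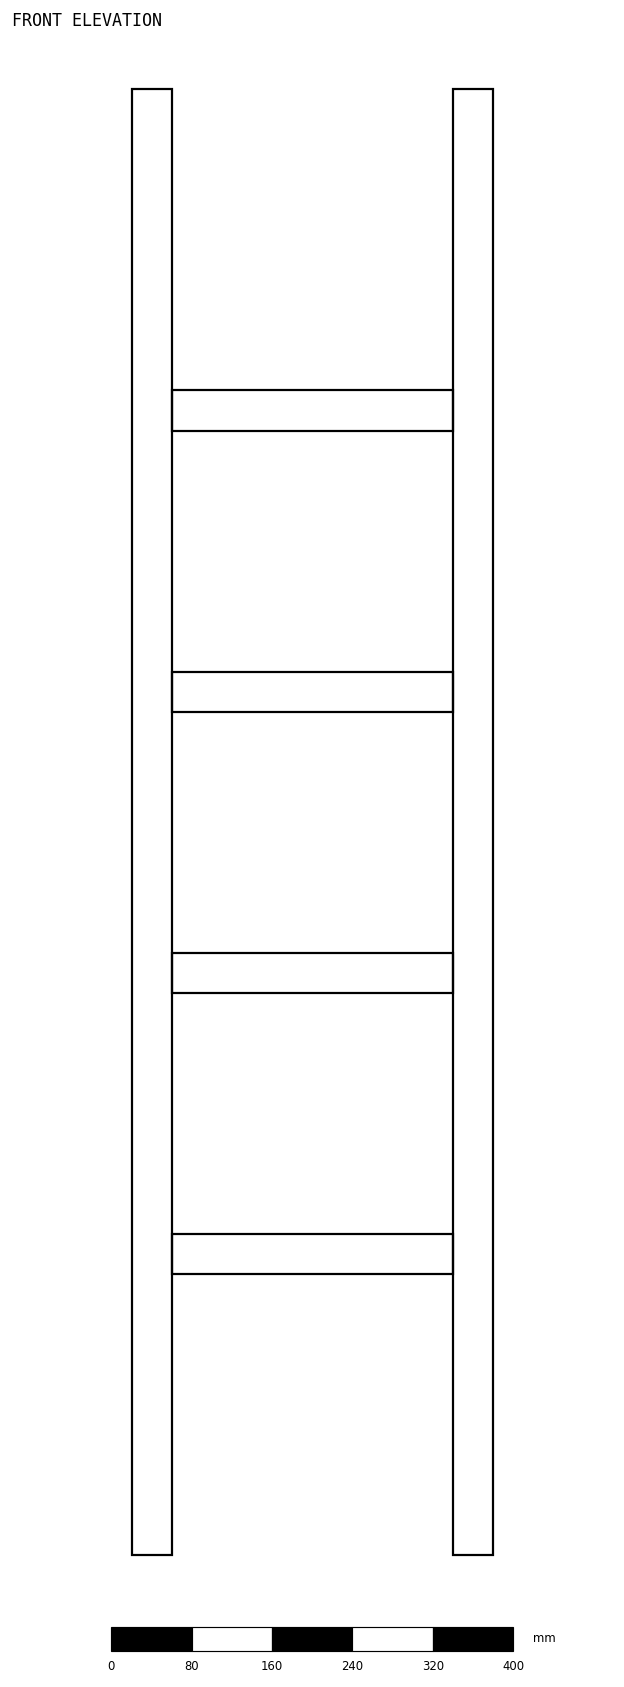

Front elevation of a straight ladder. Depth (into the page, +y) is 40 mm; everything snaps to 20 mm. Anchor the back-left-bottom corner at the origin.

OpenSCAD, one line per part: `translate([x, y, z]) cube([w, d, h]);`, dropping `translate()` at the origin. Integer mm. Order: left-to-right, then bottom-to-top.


cube([40, 40, 1460]);
translate([40, 0, 280]) cube([280, 40, 40]);
translate([40, 0, 560]) cube([280, 40, 40]);
translate([40, 0, 840]) cube([280, 40, 40]);
translate([40, 0, 1120]) cube([280, 40, 40]);
translate([320, 0, 0]) cube([40, 40, 1460]);
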